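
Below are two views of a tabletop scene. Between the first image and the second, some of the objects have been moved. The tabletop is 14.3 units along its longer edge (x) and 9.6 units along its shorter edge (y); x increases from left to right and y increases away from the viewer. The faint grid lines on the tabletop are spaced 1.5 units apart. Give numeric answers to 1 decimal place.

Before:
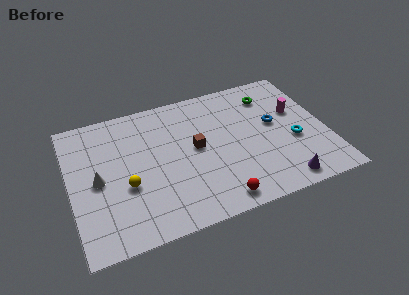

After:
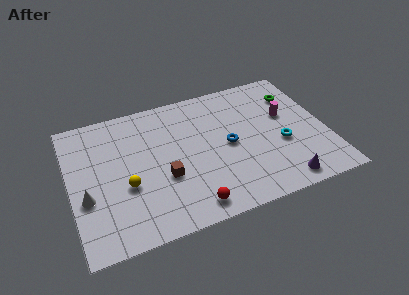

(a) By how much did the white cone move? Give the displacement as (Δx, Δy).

(-0.7, -1.0)

The white cone was at about (1.5, 4.6) and moved to about (0.8, 3.6).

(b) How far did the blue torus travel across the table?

2.8

The blue torus moved from about (11.5, 5.4) to (8.8, 4.7), a distance of √(2.7² + 0.7²) ≈ 2.8.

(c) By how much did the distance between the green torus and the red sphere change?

+1.4

Before: roughly 7.5 units apart; after: 8.9. That's 1.4 units further apart.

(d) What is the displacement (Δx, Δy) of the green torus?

(1.4, -0.4)

From the two frames, the green torus sits at roughly (11.5, 7.6) before and (12.9, 7.2) after.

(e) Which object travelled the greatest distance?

the blue torus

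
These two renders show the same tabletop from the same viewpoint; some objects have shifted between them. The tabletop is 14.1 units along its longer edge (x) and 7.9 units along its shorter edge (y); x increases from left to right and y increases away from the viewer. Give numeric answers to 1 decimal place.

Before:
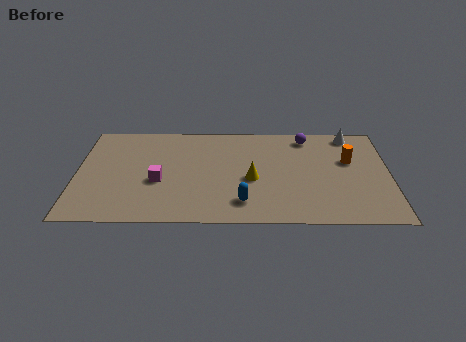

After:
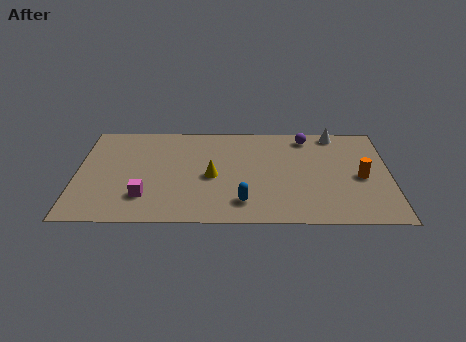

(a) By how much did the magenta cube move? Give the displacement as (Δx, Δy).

(-0.6, -1.2)

The magenta cube started near (3.7, 3.2) and ended near (3.1, 2.0).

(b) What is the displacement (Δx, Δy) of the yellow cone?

(-1.8, 0.2)

From the two frames, the yellow cone sits at roughly (7.9, 3.4) before and (6.1, 3.6) after.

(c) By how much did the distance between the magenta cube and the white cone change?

+0.5

The distance was about 9.5 in the first image and 10.0 in the second, so they moved 0.5 units further apart.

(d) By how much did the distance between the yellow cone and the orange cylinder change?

+2.1

They were about 4.6 units apart before and 6.7 after — 2.1 units further apart.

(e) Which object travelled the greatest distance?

the yellow cone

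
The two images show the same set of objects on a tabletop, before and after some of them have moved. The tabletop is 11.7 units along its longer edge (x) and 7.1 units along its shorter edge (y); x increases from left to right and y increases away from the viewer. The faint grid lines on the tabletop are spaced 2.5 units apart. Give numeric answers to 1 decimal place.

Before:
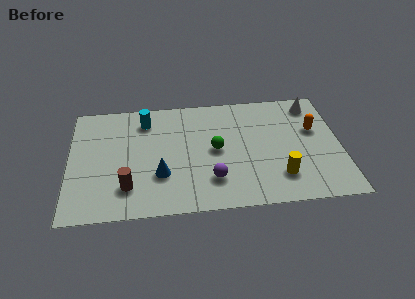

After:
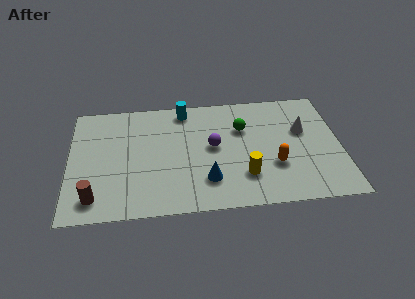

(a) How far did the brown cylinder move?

1.5

From (2.5, 1.7) to (1.1, 1.2), the brown cylinder covered √(1.4² + 0.5²) ≈ 1.5 units.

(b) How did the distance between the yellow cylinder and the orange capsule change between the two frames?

-1.7

The distance was about 3.1 in the first image and 1.4 in the second, so they moved 1.7 units closer together.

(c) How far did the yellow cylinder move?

1.5

From (9.0, 1.7) to (7.5, 1.9), the yellow cylinder covered √(1.5² + 0.2²) ≈ 1.5 units.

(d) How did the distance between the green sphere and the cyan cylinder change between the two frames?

-0.8

They were about 3.7 units apart before and 2.9 after — 0.8 units closer together.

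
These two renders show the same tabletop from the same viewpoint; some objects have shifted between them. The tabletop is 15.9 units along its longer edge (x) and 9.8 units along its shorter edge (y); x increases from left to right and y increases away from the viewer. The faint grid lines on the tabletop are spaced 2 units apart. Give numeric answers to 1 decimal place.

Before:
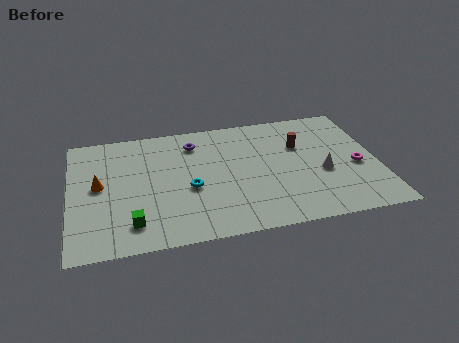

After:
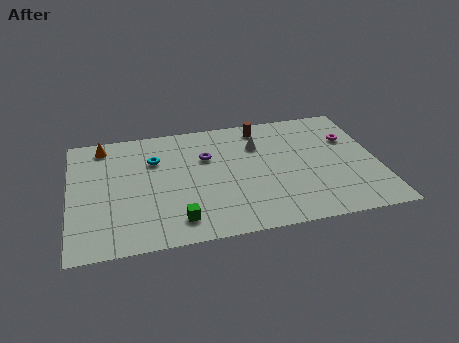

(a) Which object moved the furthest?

the white cone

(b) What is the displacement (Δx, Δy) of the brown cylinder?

(-1.9, 2.0)

The brown cylinder was at about (12.0, 6.5) and moved to about (10.1, 8.5).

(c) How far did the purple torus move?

1.4

The purple torus moved from about (6.5, 7.8) to (7.1, 6.5), a distance of √(0.6² + 1.3²) ≈ 1.4.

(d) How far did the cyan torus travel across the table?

3.2

From (6.1, 4.1) to (4.4, 6.8), the cyan torus covered √(1.7² + 2.7²) ≈ 3.2 units.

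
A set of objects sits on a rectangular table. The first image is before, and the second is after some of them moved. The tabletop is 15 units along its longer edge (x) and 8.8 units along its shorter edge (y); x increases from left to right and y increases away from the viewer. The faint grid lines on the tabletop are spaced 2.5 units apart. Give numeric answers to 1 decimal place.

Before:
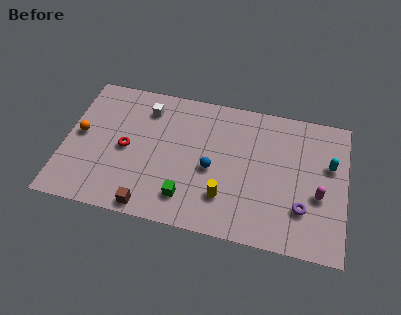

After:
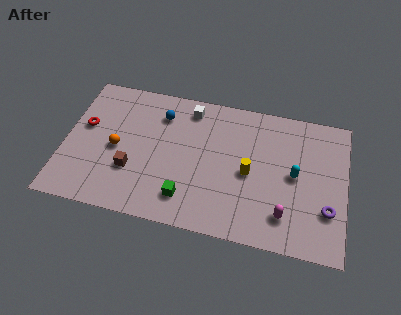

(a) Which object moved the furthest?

the blue sphere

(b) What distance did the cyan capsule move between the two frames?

2.1

The cyan capsule was near (14.1, 5.5) before and (12.3, 4.5) after, so it travelled √(1.8² + 1.0²) ≈ 2.1 units.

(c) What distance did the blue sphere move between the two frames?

4.1

From (7.9, 3.9) to (5.0, 6.8), the blue sphere covered √(2.9² + 2.9²) ≈ 4.1 units.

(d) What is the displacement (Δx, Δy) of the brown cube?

(-1.1, 2.1)

The brown cube started near (4.8, 0.8) and ended near (3.7, 2.9).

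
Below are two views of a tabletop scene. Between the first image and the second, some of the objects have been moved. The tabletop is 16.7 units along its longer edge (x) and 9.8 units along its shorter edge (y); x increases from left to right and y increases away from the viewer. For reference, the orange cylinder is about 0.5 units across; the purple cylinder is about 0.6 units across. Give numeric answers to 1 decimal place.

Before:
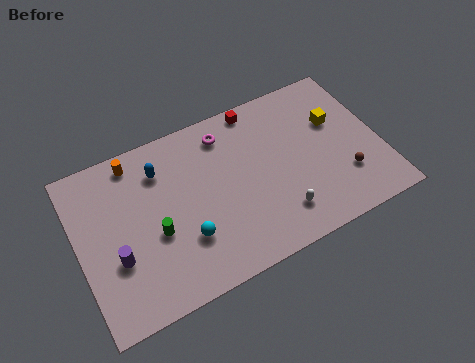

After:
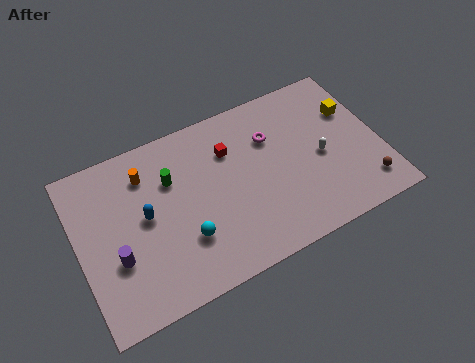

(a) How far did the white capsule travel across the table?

3.6

The white capsule moved from about (10.7, 2.1) to (13.4, 4.5), a distance of √(2.7² + 2.4²) ≈ 3.6.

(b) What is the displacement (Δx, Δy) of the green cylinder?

(1.2, 2.7)

The green cylinder was at about (4.1, 4.0) and moved to about (5.3, 6.7).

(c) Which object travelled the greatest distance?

the white capsule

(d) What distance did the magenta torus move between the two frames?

2.7

The magenta torus moved from about (8.5, 8.1) to (10.9, 6.8), a distance of √(2.4² + 1.3²) ≈ 2.7.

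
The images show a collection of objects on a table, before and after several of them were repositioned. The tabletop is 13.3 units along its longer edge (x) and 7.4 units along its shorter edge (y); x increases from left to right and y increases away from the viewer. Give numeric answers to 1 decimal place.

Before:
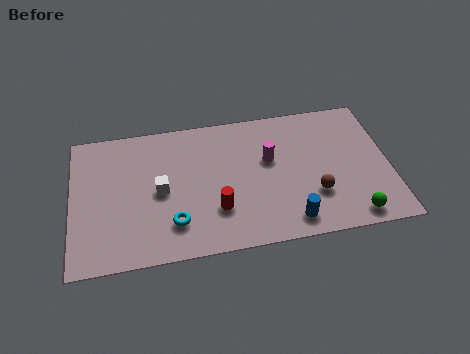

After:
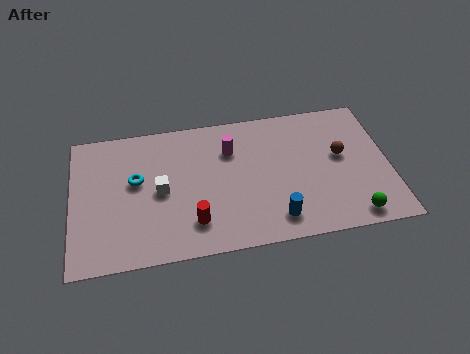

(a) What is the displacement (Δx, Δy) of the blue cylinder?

(-0.6, 0.2)

The blue cylinder started near (9.0, 1.1) and ended near (8.4, 1.3).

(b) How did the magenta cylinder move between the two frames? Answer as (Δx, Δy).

(-1.6, 0.8)

From the two frames, the magenta cylinder sits at roughly (8.3, 4.5) before and (6.7, 5.3) after.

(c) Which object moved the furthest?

the cyan torus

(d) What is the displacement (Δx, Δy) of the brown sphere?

(1.2, 1.9)

The brown sphere was at about (10.1, 2.3) and moved to about (11.3, 4.2).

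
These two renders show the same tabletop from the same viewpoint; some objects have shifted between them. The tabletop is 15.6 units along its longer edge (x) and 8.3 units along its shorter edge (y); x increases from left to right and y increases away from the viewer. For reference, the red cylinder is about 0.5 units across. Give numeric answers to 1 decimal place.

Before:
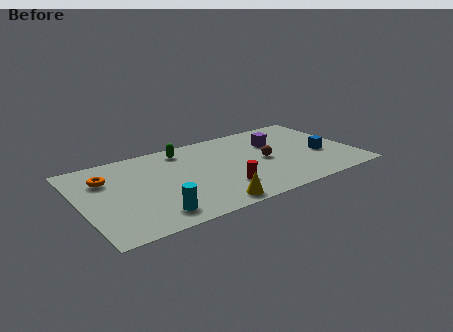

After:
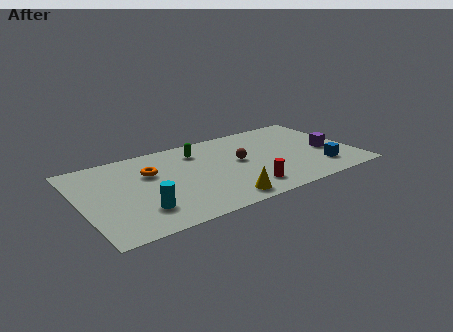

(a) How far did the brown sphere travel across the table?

1.5

The brown sphere moved from about (10.5, 4.0) to (9.1, 4.5), a distance of √(1.4² + 0.5²) ≈ 1.5.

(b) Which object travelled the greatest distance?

the purple cube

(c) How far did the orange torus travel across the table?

2.5

The orange torus was near (1.6, 5.9) before and (4.1, 5.5) after, so it travelled √(2.5² + 0.4²) ≈ 2.5 units.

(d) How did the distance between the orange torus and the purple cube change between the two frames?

+0.4

They were about 9.8 units apart before and 10.2 after — 0.4 units further apart.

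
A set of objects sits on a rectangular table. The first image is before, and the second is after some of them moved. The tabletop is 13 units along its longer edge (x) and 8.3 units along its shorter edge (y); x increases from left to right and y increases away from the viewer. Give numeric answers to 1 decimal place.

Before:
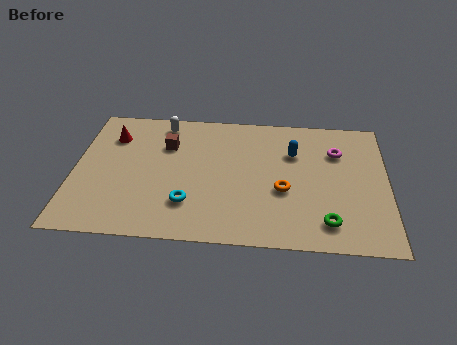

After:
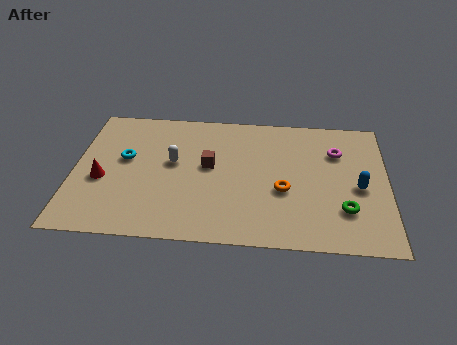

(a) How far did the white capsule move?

2.5

The white capsule moved from about (3.6, 7.2) to (4.1, 4.7), a distance of √(0.5² + 2.5²) ≈ 2.5.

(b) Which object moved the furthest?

the cyan torus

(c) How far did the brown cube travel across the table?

2.2

From (3.8, 5.8) to (5.6, 4.6), the brown cube covered √(1.8² + 1.2²) ≈ 2.2 units.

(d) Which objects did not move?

the magenta torus and the orange torus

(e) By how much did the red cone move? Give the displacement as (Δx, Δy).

(-0.3, -2.8)

The red cone started near (1.5, 6.2) and ended near (1.2, 3.4).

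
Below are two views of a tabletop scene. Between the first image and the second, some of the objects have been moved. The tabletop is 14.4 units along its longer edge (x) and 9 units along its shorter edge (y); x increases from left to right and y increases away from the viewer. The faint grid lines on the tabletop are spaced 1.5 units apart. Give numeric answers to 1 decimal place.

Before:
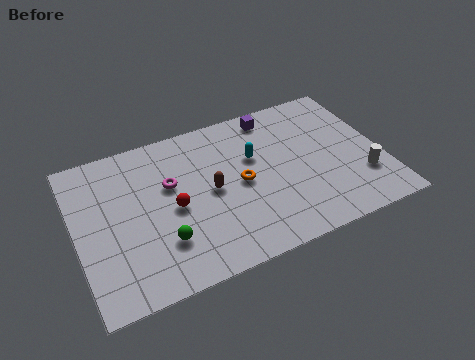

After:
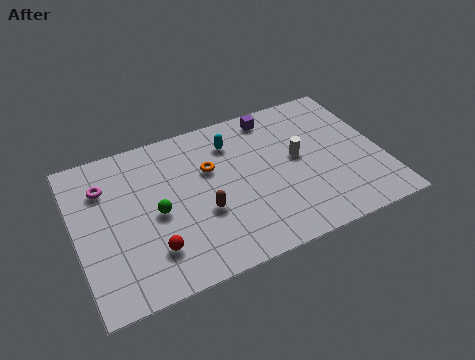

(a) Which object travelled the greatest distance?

the white cylinder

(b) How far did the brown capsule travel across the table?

1.2

From (6.3, 4.5) to (5.8, 3.4), the brown capsule covered √(0.5² + 1.1²) ≈ 1.2 units.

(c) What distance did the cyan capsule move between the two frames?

1.6

From (8.5, 5.7) to (7.6, 7.0), the cyan capsule covered √(0.9² + 1.3²) ≈ 1.6 units.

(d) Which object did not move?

the purple cube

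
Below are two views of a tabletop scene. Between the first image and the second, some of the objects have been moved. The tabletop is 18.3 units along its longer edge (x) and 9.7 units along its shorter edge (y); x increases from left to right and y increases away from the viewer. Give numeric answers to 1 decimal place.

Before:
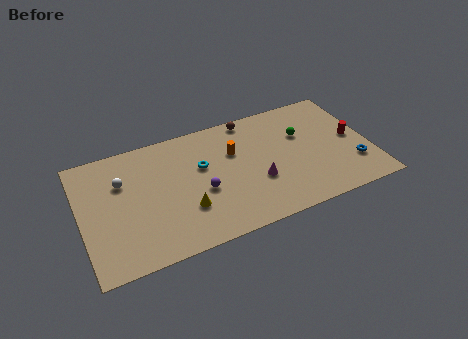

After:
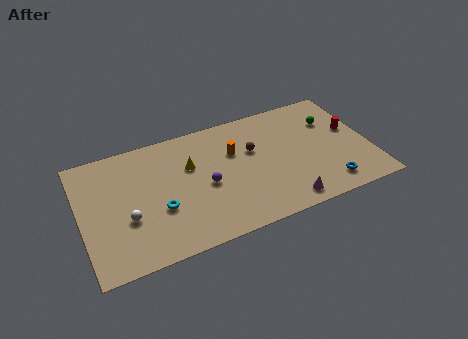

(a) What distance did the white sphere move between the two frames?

3.0

The white sphere was near (2.7, 6.6) before and (2.8, 3.6) after, so it travelled √(0.1² + 3.0²) ≈ 3.0 units.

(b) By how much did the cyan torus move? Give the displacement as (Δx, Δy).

(-2.9, -2.4)

The cyan torus started near (7.7, 6.0) and ended near (4.8, 3.6).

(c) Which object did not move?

the orange cylinder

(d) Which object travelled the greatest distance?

the cyan torus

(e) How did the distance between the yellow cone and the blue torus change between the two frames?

-1.2

They were about 10.7 units apart before and 9.5 after — 1.2 units closer together.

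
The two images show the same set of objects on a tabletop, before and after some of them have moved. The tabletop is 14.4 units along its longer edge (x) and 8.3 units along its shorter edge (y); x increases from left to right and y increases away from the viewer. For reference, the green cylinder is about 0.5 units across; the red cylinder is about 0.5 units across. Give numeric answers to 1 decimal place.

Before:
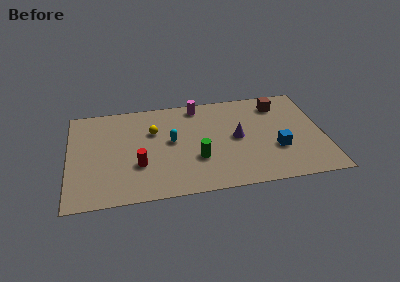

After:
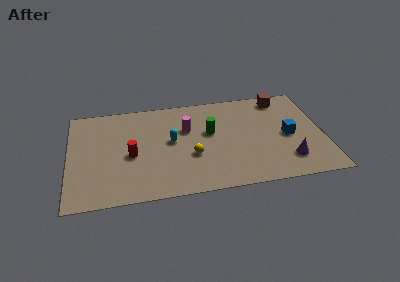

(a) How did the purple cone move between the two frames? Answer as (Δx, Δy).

(2.8, -2.3)

The purple cone was at about (9.5, 4.2) and moved to about (12.3, 1.9).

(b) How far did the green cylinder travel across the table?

2.2

From (7.2, 2.8) to (8.0, 4.9), the green cylinder covered √(0.8² + 2.1²) ≈ 2.2 units.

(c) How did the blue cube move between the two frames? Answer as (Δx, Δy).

(0.7, 1.0)

From the two frames, the blue cube sits at roughly (11.7, 2.9) before and (12.4, 3.9) after.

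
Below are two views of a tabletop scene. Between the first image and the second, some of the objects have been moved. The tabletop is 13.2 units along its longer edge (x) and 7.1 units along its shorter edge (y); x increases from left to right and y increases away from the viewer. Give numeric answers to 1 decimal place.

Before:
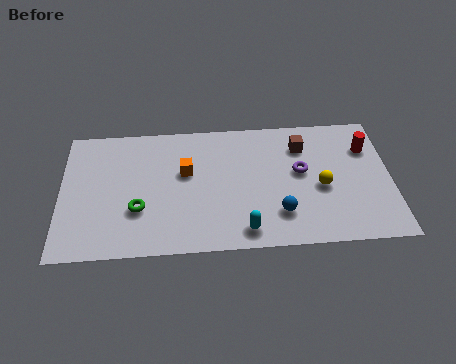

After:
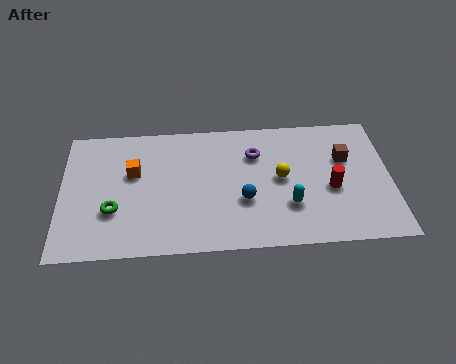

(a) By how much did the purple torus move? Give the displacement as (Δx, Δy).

(-1.8, 1.1)

The purple torus was at about (9.6, 4.0) and moved to about (7.8, 5.1).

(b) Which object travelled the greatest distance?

the red cylinder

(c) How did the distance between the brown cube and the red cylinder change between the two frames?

-0.9

Before: roughly 2.6 units apart; after: 1.7. That's 0.9 units closer together.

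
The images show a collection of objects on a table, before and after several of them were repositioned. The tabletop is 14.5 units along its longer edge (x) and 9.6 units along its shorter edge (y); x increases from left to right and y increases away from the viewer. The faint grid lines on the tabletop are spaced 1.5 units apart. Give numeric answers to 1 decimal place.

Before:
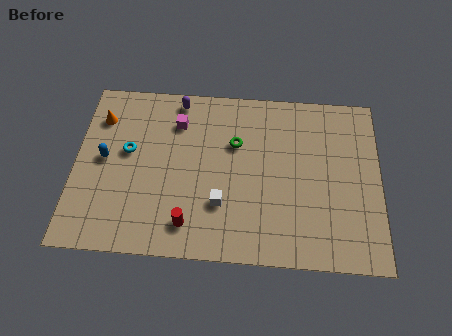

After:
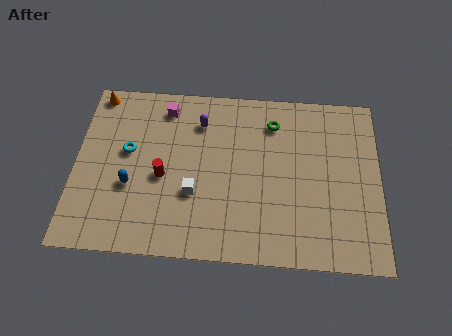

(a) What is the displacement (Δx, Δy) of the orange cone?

(-0.2, 1.4)

From the two frames, the orange cone sits at roughly (1.1, 7.3) before and (0.9, 8.7) after.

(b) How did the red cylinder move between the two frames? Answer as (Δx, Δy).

(-1.3, 2.5)

From the two frames, the red cylinder sits at roughly (5.5, 1.7) before and (4.2, 4.2) after.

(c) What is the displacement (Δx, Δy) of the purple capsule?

(1.1, -1.2)

The purple capsule was at about (4.8, 8.6) and moved to about (5.9, 7.4).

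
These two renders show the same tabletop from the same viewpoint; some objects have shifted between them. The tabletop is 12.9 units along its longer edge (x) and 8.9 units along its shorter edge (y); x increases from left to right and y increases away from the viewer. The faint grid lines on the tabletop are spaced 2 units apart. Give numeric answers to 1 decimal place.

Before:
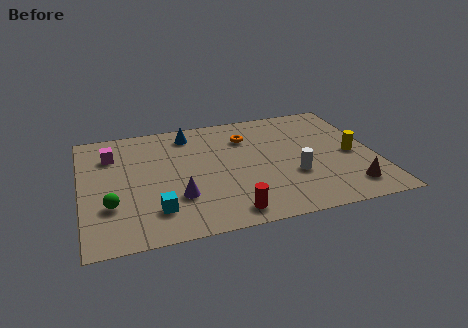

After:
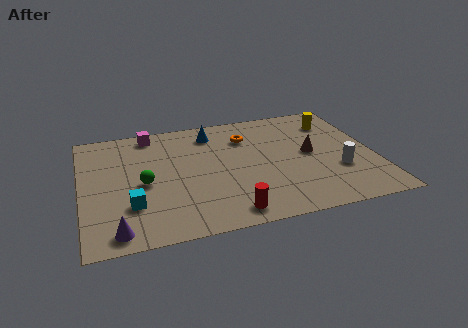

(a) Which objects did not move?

the orange torus and the red cylinder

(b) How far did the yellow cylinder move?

2.8

The yellow cylinder moved from about (11.9, 4.1) to (11.4, 6.9), a distance of √(0.5² + 2.8²) ≈ 2.8.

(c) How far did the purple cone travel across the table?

3.2

The purple cone was near (4.1, 2.7) before and (1.4, 1.0) after, so it travelled √(2.7² + 1.7²) ≈ 3.2 units.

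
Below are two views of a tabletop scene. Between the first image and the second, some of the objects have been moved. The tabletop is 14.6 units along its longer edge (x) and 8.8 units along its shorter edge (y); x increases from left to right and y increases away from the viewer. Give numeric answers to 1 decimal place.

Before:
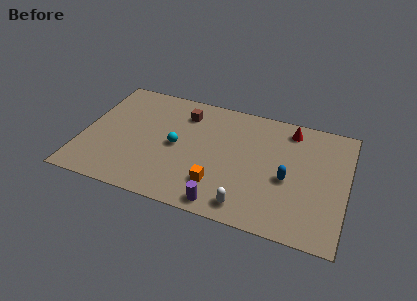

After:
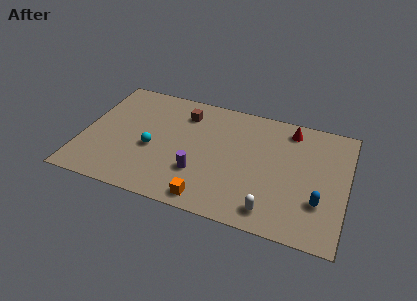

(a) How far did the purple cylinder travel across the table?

2.3

The purple cylinder was near (8.1, 0.9) before and (6.6, 2.7) after, so it travelled √(1.5² + 1.8²) ≈ 2.3 units.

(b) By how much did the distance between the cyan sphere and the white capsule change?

+2.0

The distance was about 5.2 in the first image and 7.2 in the second, so they moved 2.0 units further apart.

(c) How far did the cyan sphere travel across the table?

1.4

The cyan sphere was near (5.2, 4.3) before and (3.9, 3.7) after, so it travelled √(1.3² + 0.6²) ≈ 1.4 units.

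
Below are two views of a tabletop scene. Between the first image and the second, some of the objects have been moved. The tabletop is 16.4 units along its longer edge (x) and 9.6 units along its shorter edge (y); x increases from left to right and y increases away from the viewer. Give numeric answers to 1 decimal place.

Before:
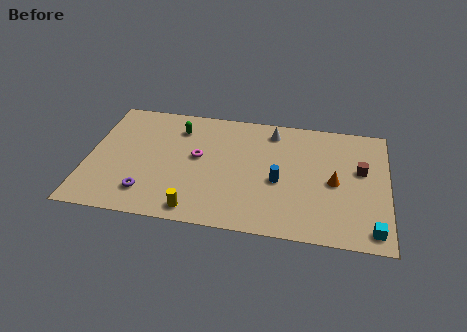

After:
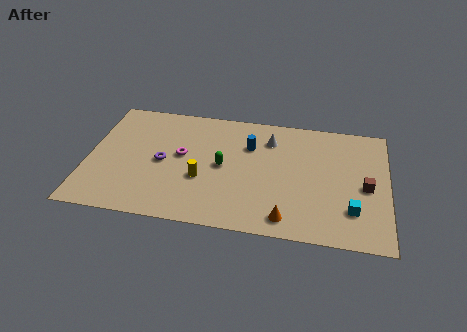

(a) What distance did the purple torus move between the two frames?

2.7

The purple torus was near (3.4, 2.0) before and (4.1, 4.6) after, so it travelled √(0.7² + 2.6²) ≈ 2.7 units.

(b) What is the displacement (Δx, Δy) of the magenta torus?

(-0.9, 0.0)

The magenta torus was at about (6.0, 5.3) and moved to about (5.1, 5.3).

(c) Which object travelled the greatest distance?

the orange cone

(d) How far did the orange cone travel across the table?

4.1

The orange cone moved from about (13.5, 4.5) to (11.0, 1.3), a distance of √(2.5² + 3.2²) ≈ 4.1.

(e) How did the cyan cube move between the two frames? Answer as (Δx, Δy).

(-1.1, 1.3)

The cyan cube started near (15.6, 1.2) and ended near (14.5, 2.5).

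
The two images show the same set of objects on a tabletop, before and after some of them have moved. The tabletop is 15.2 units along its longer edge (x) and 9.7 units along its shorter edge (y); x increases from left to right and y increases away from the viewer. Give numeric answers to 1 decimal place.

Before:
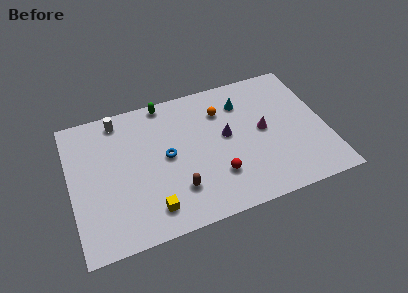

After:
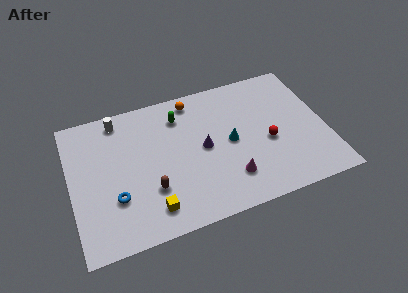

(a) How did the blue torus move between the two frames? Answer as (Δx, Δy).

(-3.2, -1.9)

The blue torus started near (5.7, 5.0) and ended near (2.5, 3.1).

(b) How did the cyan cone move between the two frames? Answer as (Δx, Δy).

(-1.0, -2.6)

The cyan cone started near (10.5, 7.4) and ended near (9.5, 4.8).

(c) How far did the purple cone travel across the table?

1.5

From (9.3, 5.3) to (7.9, 4.9), the purple cone covered √(1.4² + 0.4²) ≈ 1.5 units.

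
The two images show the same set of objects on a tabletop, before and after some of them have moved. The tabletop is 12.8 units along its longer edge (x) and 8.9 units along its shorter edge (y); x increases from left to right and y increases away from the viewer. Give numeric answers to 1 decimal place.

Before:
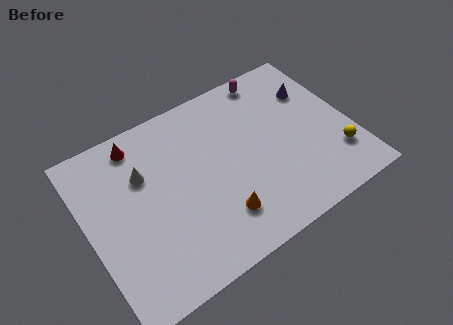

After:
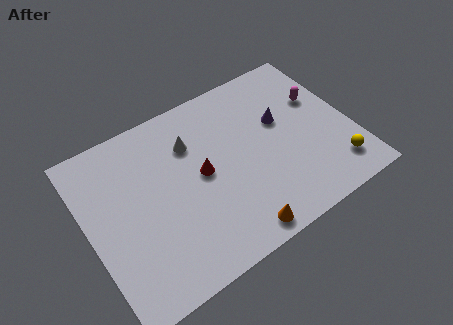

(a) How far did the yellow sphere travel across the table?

0.6

From (11.8, 2.3) to (11.6, 1.7), the yellow sphere covered √(0.2² + 0.6²) ≈ 0.6 units.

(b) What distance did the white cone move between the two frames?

2.4

The white cone moved from about (2.9, 6.0) to (5.3, 6.4), a distance of √(2.4² + 0.4²) ≈ 2.4.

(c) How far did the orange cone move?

1.3

The orange cone moved from about (5.9, 2.1) to (6.5, 0.9), a distance of √(0.6² + 1.2²) ≈ 1.3.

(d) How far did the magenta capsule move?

3.0

The magenta capsule was near (9.6, 8.0) before and (11.6, 5.7) after, so it travelled √(2.0² + 2.3²) ≈ 3.0 units.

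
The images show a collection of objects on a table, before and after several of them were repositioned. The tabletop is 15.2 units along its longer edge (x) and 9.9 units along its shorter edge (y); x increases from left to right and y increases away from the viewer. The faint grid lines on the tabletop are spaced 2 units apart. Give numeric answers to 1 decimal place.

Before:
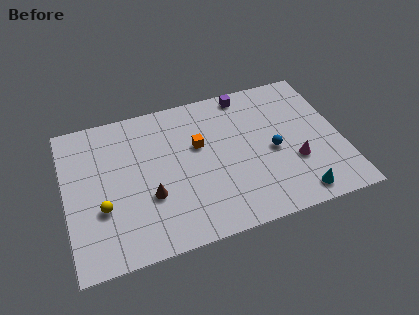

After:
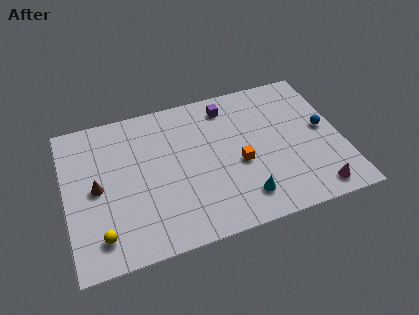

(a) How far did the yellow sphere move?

1.7

From (1.9, 3.5) to (1.7, 1.8), the yellow sphere covered √(0.2² + 1.7²) ≈ 1.7 units.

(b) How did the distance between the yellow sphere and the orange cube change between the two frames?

+2.1

Before: roughly 6.1 units apart; after: 8.2. That's 2.1 units further apart.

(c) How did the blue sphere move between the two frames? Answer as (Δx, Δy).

(2.9, 0.7)

From the two frames, the blue sphere sits at roughly (11.4, 4.5) before and (14.3, 5.2) after.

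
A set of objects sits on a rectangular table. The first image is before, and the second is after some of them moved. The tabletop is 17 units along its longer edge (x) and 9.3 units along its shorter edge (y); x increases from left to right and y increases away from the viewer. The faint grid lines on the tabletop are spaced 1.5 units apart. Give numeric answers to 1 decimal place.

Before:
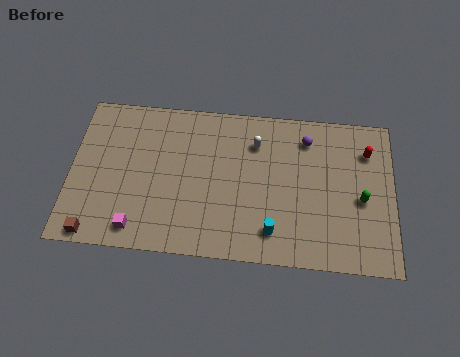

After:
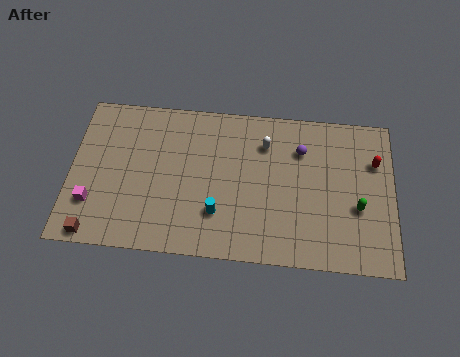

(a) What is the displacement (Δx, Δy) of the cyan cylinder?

(-2.9, 0.8)

The cyan cylinder started near (10.7, 1.8) and ended near (7.8, 2.6).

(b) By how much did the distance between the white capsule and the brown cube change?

+0.4

They were about 10.4 units apart before and 10.8 after — 0.4 units further apart.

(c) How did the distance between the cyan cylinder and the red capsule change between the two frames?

+1.9

They were about 7.1 units apart before and 9.0 after — 1.9 units further apart.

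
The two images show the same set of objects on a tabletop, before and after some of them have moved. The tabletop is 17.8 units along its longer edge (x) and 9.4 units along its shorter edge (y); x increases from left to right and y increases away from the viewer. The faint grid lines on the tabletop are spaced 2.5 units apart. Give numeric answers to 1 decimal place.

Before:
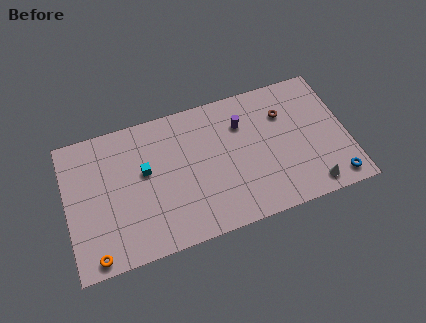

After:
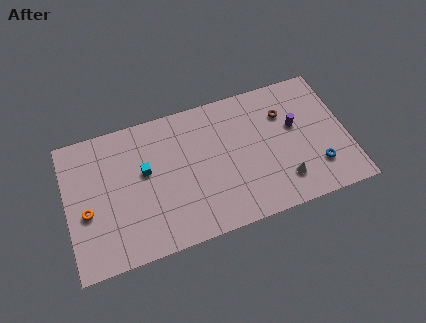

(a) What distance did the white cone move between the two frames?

1.9

The white cone moved from about (15.2, 1.2) to (13.5, 2.1), a distance of √(1.7² + 0.9²) ≈ 1.9.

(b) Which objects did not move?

the cyan cube and the brown torus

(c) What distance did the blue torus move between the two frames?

1.6

From (16.7, 1.2) to (15.7, 2.4), the blue torus covered √(1.0² + 1.2²) ≈ 1.6 units.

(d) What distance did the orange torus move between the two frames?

3.0

From (1.5, 0.9) to (1.2, 3.9), the orange torus covered √(0.3² + 3.0²) ≈ 3.0 units.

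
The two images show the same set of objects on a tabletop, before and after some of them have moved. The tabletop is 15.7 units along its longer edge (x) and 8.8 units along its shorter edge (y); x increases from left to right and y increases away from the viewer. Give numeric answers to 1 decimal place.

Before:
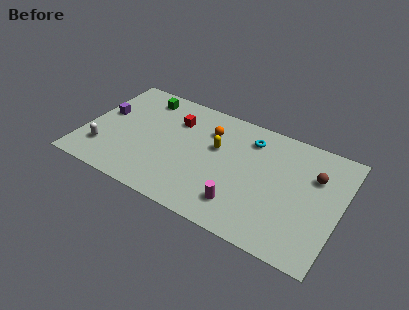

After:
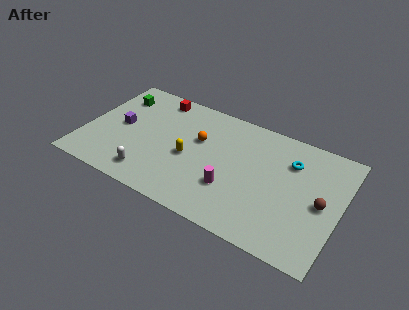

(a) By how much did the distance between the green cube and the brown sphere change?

+2.4

They were about 11.0 units apart before and 13.4 after — 2.4 units further apart.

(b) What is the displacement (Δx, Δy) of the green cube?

(-1.6, -0.6)

The green cube started near (3.1, 7.4) and ended near (1.5, 6.8).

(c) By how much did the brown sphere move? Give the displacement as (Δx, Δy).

(0.6, -1.8)

The brown sphere was at about (14.0, 6.0) and moved to about (14.6, 4.2).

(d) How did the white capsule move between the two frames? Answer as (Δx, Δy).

(3.0, -0.7)

From the two frames, the white capsule sits at roughly (1.4, 2.2) before and (4.4, 1.5) after.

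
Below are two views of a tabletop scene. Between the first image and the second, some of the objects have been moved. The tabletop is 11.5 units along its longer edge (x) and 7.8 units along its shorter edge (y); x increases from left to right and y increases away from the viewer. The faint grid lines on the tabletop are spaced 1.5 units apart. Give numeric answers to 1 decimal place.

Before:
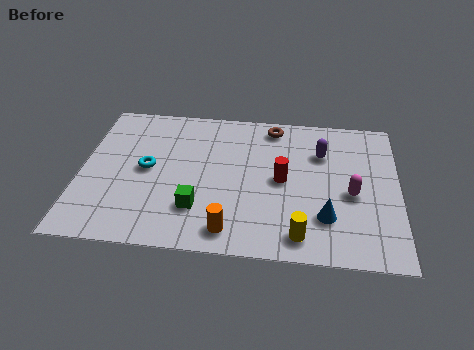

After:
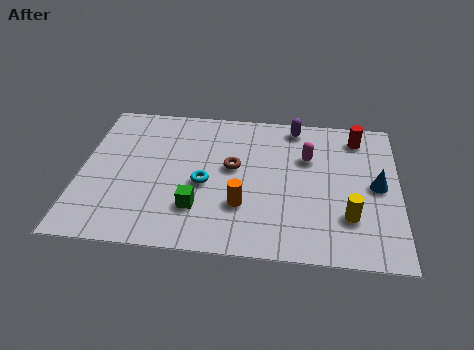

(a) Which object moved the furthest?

the red cylinder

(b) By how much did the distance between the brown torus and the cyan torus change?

-3.9

They were about 5.3 units apart before and 1.4 after — 3.9 units closer together.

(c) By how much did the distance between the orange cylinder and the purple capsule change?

-0.6

Before: roughly 5.4 units apart; after: 4.8. That's 0.6 units closer together.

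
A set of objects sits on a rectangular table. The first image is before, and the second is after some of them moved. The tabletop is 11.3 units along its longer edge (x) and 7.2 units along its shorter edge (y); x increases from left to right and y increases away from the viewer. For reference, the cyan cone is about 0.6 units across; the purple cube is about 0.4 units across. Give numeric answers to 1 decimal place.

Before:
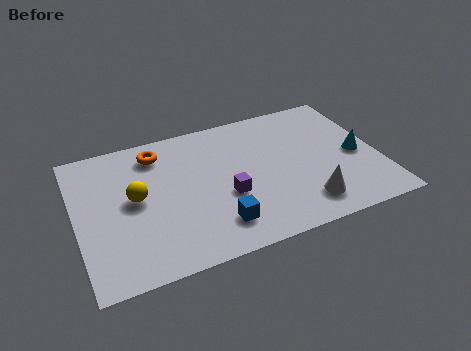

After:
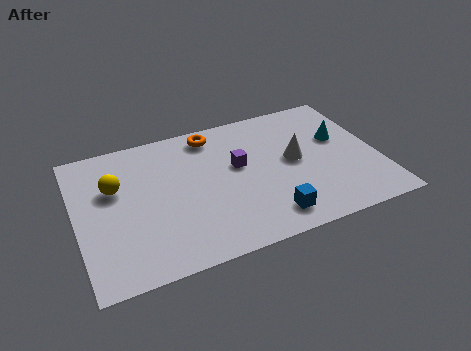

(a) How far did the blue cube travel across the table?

1.9

The blue cube moved from about (5.0, 1.5) to (6.9, 1.2), a distance of √(1.9² + 0.3²) ≈ 1.9.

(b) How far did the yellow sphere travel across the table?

1.1

The yellow sphere moved from about (2.2, 3.8) to (1.5, 4.6), a distance of √(0.7² + 0.8²) ≈ 1.1.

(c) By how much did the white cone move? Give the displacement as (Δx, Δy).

(-0.1, 2.4)

The white cone was at about (8.3, 1.4) and moved to about (8.2, 3.8).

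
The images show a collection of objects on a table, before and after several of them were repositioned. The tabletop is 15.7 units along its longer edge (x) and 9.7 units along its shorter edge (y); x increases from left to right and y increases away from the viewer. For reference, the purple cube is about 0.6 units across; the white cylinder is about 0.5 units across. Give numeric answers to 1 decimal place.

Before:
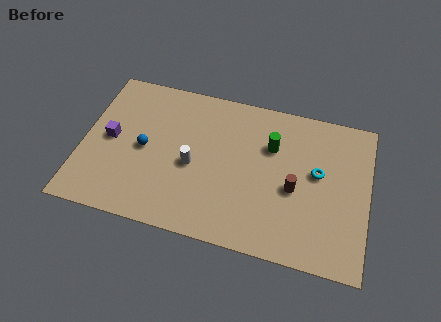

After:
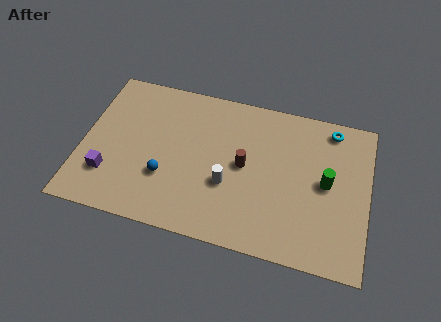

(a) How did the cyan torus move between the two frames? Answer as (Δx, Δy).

(0.6, 3.0)

The cyan torus was at about (12.9, 5.5) and moved to about (13.5, 8.5).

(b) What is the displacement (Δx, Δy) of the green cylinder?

(3.1, -1.6)

From the two frames, the green cylinder sits at roughly (10.3, 6.6) before and (13.4, 5.0) after.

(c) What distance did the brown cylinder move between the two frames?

2.9

The brown cylinder moved from about (11.7, 4.2) to (8.9, 5.0), a distance of √(2.8² + 0.8²) ≈ 2.9.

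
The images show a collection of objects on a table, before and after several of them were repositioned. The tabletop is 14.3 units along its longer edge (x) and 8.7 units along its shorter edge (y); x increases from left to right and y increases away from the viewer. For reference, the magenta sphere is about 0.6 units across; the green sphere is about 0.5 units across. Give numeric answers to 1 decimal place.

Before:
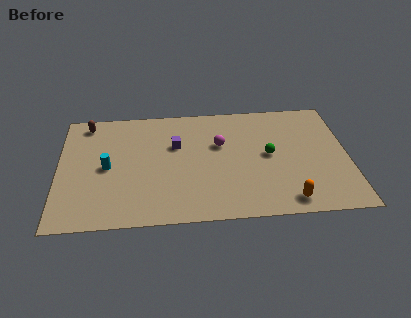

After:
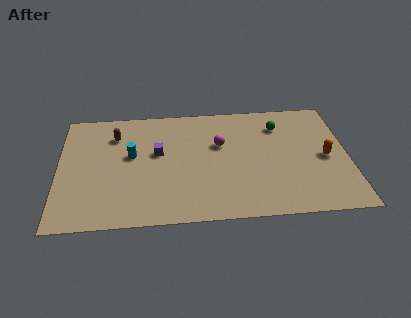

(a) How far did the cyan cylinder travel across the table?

1.4

The cyan cylinder was near (2.4, 4.2) before and (3.6, 5.0) after, so it travelled √(1.2² + 0.8²) ≈ 1.4 units.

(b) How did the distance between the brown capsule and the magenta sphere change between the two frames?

-1.6

Before: roughly 6.9 units apart; after: 5.3. That's 1.6 units closer together.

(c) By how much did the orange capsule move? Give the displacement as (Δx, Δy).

(2.0, 3.0)

The orange capsule started near (11.2, 1.1) and ended near (13.2, 4.1).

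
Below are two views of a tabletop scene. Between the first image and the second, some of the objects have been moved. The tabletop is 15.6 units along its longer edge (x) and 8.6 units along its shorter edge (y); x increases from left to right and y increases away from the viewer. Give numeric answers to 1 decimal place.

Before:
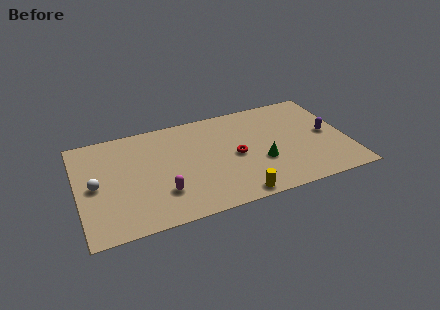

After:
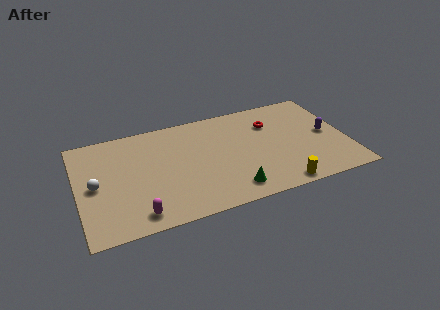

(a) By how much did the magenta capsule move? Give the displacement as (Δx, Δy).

(-1.5, -1.2)

The magenta capsule started near (4.7, 2.4) and ended near (3.2, 1.2).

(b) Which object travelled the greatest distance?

the red torus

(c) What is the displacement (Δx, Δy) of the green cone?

(-1.9, -1.7)

The green cone was at about (10.5, 3.1) and moved to about (8.6, 1.4).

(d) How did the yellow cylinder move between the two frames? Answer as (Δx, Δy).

(2.5, 0.0)

The yellow cylinder was at about (8.8, 0.8) and moved to about (11.3, 0.8).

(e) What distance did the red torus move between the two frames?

3.1

From (9.1, 4.1) to (11.4, 6.2), the red torus covered √(2.3² + 2.1²) ≈ 3.1 units.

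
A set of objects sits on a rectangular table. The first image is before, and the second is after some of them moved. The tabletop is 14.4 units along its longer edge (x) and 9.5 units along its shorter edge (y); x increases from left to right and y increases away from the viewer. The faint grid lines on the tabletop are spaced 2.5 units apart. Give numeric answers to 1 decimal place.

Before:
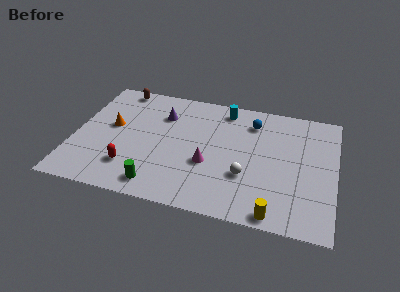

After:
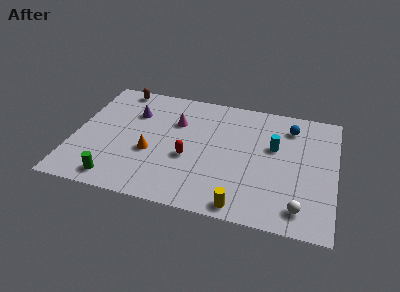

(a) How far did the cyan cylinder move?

3.8

The cyan cylinder moved from about (8.1, 8.2) to (11.0, 5.8), a distance of √(2.9² + 2.4²) ≈ 3.8.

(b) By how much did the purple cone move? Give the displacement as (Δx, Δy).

(-1.6, -0.2)

The purple cone started near (4.7, 6.9) and ended near (3.1, 6.7).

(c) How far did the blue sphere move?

2.1

The blue sphere moved from about (9.7, 7.5) to (11.8, 7.6), a distance of √(2.1² + 0.1²) ≈ 2.1.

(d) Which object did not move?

the brown capsule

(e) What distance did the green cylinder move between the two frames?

2.3

The green cylinder was near (4.9, 1.3) before and (2.6, 1.2) after, so it travelled √(2.3² + 0.1²) ≈ 2.3 units.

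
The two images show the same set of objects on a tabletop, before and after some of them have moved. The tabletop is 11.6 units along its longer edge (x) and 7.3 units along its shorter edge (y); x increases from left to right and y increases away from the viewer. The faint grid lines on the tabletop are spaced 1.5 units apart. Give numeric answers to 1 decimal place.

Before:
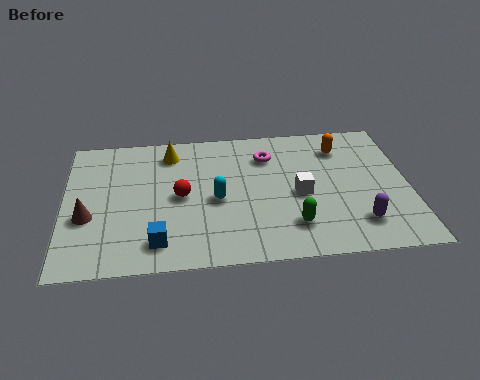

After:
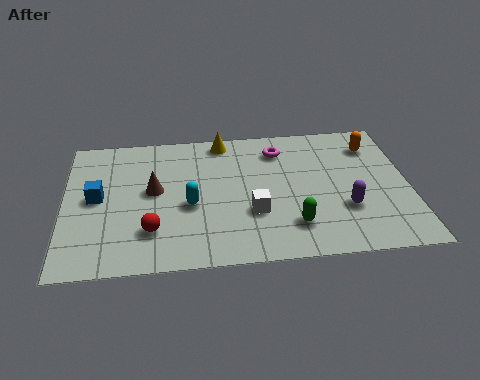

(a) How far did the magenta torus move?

0.5

From (6.9, 5.5) to (7.3, 5.8), the magenta torus covered √(0.4² + 0.3²) ≈ 0.5 units.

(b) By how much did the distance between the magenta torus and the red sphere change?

+2.3

The distance was about 3.6 in the first image and 5.9 in the second, so they moved 2.3 units further apart.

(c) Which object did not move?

the green capsule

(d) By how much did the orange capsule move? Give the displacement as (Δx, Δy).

(1.1, 0.0)

The orange capsule was at about (9.4, 5.7) and moved to about (10.5, 5.7).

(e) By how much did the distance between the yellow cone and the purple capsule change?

-1.9

The distance was about 7.6 in the first image and 5.7 in the second, so they moved 1.9 units closer together.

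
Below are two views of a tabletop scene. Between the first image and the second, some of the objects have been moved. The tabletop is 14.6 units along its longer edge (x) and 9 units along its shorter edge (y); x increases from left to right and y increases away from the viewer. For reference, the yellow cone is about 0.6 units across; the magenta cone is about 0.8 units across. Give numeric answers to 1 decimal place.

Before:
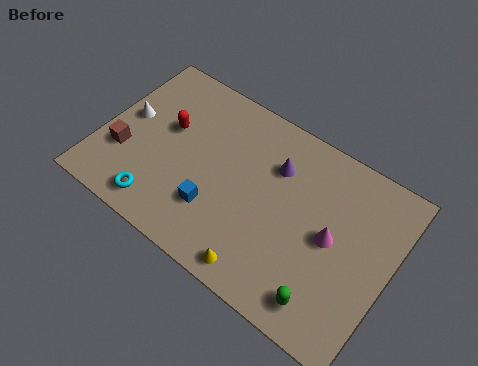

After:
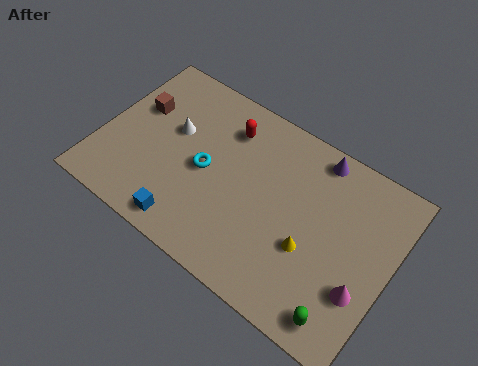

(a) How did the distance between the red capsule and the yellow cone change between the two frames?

-1.1

They were about 7.2 units apart before and 6.1 after — 1.1 units closer together.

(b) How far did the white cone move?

2.4

The white cone was near (1.1, 4.9) before and (3.4, 5.4) after, so it travelled √(2.3² + 0.5²) ≈ 2.4 units.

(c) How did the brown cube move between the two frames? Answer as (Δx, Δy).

(0.2, 2.7)

From the two frames, the brown cube sits at roughly (1.3, 3.0) before and (1.5, 5.7) after.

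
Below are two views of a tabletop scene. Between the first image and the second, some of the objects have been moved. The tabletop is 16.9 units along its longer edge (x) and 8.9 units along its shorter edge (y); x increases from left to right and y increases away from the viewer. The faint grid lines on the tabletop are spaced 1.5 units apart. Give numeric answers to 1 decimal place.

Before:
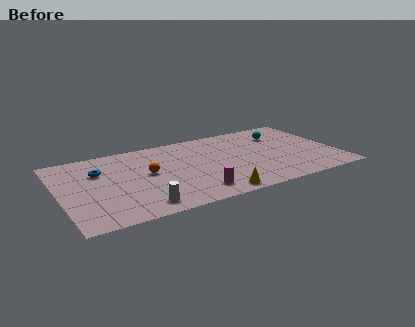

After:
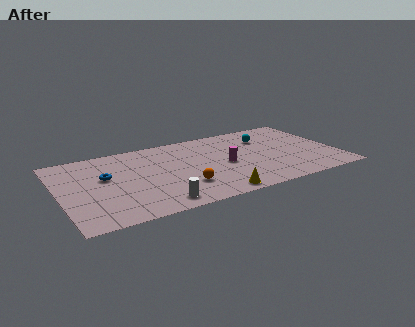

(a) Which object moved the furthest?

the magenta cylinder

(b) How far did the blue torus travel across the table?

0.9

The blue torus was near (2.5, 6.1) before and (2.8, 5.3) after, so it travelled √(0.3² + 0.8²) ≈ 0.9 units.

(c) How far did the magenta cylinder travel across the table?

3.3

From (7.8, 1.6) to (10.0, 4.1), the magenta cylinder covered √(2.2² + 2.5²) ≈ 3.3 units.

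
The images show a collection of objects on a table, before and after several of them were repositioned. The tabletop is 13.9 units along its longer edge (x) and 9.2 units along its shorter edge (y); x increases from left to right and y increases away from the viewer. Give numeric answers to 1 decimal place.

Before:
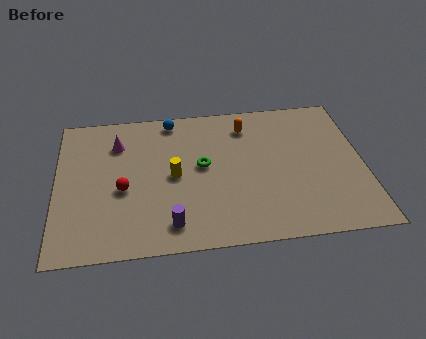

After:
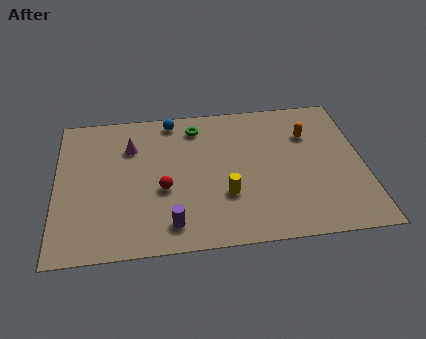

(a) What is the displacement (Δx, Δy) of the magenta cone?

(0.6, -0.3)

The magenta cone started near (2.8, 6.9) and ended near (3.4, 6.6).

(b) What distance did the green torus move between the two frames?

2.6

The green torus moved from about (6.6, 5.0) to (6.4, 7.6), a distance of √(0.2² + 2.6²) ≈ 2.6.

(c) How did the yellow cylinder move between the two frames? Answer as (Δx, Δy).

(2.3, -1.5)

The yellow cylinder started near (5.3, 4.5) and ended near (7.6, 3.0).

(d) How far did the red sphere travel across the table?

1.8

The red sphere was near (3.0, 3.9) before and (4.8, 3.7) after, so it travelled √(1.8² + 0.2²) ≈ 1.8 units.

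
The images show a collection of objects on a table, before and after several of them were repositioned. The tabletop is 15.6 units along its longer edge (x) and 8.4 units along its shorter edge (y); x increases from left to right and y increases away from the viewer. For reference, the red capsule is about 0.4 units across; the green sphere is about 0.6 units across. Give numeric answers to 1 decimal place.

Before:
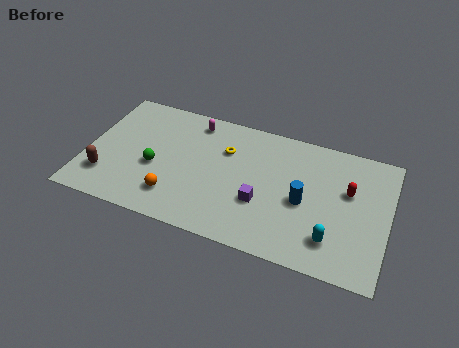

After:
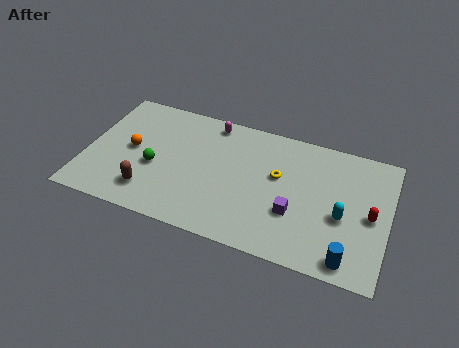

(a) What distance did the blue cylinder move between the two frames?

3.8

The blue cylinder moved from about (11.3, 3.8) to (13.8, 1.0), a distance of √(2.5² + 2.8²) ≈ 3.8.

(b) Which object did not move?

the green sphere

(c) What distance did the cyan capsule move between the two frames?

1.6

From (12.9, 1.9) to (13.3, 3.5), the cyan capsule covered √(0.4² + 1.6²) ≈ 1.6 units.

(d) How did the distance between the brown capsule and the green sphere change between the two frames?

-1.1

The distance was about 2.8 in the first image and 1.7 in the second, so they moved 1.1 units closer together.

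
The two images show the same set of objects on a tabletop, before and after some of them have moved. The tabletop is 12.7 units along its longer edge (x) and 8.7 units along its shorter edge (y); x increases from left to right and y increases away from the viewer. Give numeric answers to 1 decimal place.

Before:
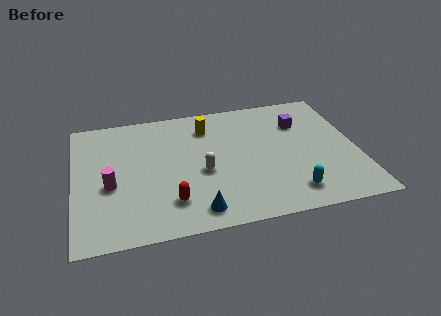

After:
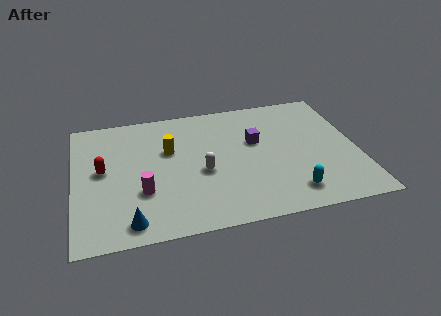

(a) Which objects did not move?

the cyan capsule and the white capsule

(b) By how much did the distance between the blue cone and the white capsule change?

+1.7

They were about 2.5 units apart before and 4.2 after — 1.7 units further apart.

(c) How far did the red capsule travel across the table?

4.0

From (4.2, 2.0) to (1.3, 4.7), the red capsule covered √(2.9² + 2.7²) ≈ 4.0 units.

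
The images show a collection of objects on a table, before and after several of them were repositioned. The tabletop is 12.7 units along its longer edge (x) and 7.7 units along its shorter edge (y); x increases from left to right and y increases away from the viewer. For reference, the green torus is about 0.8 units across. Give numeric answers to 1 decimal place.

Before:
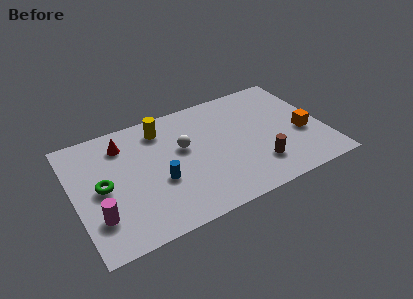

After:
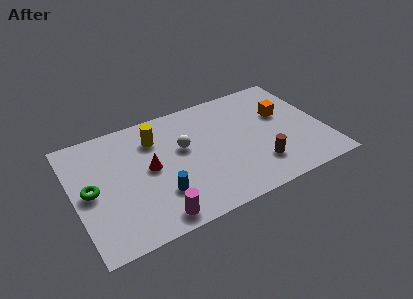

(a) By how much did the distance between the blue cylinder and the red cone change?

-1.6

The distance was about 3.4 in the first image and 1.8 in the second, so they moved 1.6 units closer together.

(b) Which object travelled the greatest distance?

the magenta cylinder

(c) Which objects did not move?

the white sphere and the brown cylinder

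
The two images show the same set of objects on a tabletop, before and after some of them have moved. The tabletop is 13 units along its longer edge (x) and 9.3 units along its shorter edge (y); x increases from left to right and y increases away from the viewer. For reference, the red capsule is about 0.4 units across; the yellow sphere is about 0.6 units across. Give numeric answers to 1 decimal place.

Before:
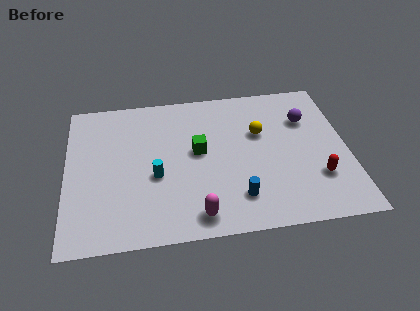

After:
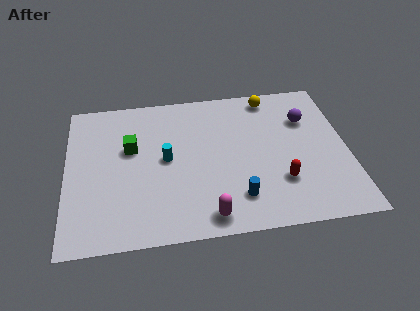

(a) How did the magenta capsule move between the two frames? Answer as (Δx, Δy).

(0.5, -0.1)

From the two frames, the magenta capsule sits at roughly (5.9, 1.2) before and (6.4, 1.1) after.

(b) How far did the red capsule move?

1.7

The red capsule moved from about (11.5, 2.7) to (9.8, 2.7), a distance of √(1.7² + 0.0²) ≈ 1.7.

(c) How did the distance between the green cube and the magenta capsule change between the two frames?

+1.8

They were about 3.9 units apart before and 5.7 after — 1.8 units further apart.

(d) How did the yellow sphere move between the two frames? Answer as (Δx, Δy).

(0.6, 2.3)

From the two frames, the yellow sphere sits at roughly (9.0, 5.9) before and (9.6, 8.2) after.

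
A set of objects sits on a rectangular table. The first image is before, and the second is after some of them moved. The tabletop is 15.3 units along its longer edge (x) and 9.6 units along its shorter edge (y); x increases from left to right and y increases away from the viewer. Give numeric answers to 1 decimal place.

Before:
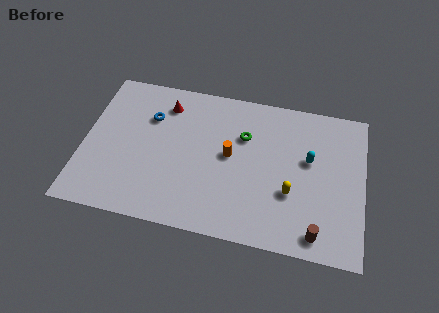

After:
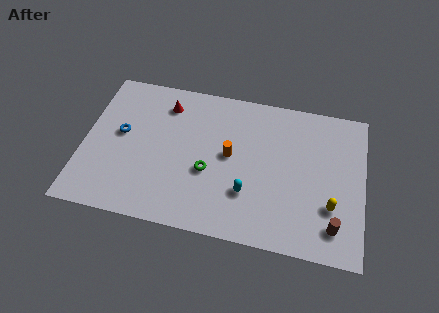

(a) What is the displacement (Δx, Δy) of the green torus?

(-1.8, -2.7)

The green torus started near (8.7, 6.5) and ended near (6.9, 3.8).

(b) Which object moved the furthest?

the cyan capsule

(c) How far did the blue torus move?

2.1

From (3.5, 6.7) to (2.0, 5.3), the blue torus covered √(1.5² + 1.4²) ≈ 2.1 units.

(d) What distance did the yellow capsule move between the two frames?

2.2

The yellow capsule moved from about (11.4, 3.4) to (13.6, 3.0), a distance of √(2.2² + 0.4²) ≈ 2.2.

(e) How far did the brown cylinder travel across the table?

1.1

The brown cylinder was near (12.9, 1.2) before and (13.8, 1.8) after, so it travelled √(0.9² + 0.6²) ≈ 1.1 units.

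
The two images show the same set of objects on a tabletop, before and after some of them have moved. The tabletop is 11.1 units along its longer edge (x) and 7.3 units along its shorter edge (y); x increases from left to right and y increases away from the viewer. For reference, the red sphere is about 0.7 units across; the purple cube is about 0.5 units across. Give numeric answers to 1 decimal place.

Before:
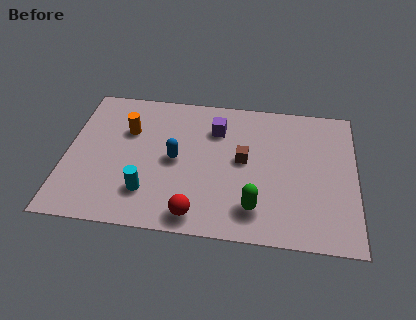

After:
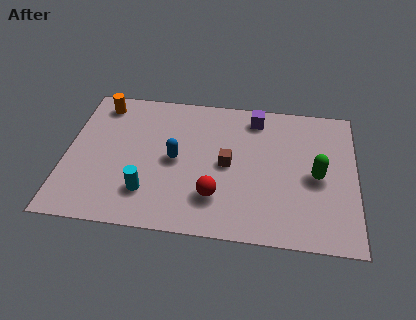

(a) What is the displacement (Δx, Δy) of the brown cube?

(-0.6, -0.3)

The brown cube started near (6.8, 3.9) and ended near (6.2, 3.6).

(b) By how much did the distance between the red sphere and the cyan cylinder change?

+0.5

Before: roughly 2.1 units apart; after: 2.6. That's 0.5 units further apart.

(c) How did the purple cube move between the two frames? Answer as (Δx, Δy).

(1.5, 0.8)

From the two frames, the purple cube sits at roughly (5.7, 5.4) before and (7.2, 6.2) after.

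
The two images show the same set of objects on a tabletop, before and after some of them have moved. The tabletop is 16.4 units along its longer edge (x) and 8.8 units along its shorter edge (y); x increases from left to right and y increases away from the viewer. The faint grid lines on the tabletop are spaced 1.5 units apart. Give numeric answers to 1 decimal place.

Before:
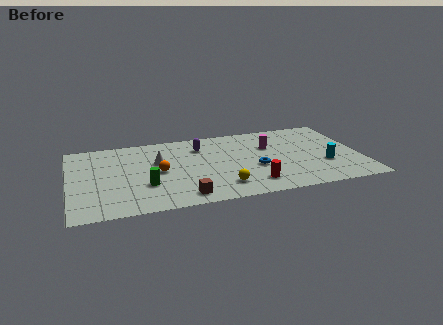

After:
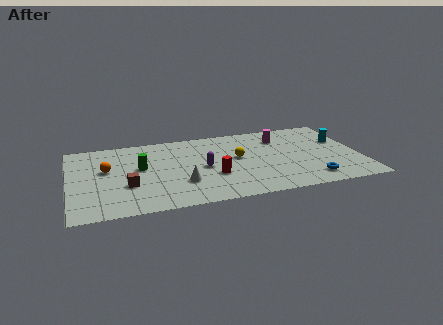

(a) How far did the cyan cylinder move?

2.9

The cyan cylinder was near (14.3, 3.0) before and (15.5, 5.6) after, so it travelled √(1.2² + 2.6²) ≈ 2.9 units.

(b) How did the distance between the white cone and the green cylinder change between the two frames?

+0.5

Before: roughly 2.7 units apart; after: 3.2. That's 0.5 units further apart.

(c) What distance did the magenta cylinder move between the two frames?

1.1

The magenta cylinder was near (11.4, 5.8) before and (12.1, 6.7) after, so it travelled √(0.7² + 0.9²) ≈ 1.1 units.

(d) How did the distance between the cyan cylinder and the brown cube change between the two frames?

+4.3

They were about 8.3 units apart before and 12.6 after — 4.3 units further apart.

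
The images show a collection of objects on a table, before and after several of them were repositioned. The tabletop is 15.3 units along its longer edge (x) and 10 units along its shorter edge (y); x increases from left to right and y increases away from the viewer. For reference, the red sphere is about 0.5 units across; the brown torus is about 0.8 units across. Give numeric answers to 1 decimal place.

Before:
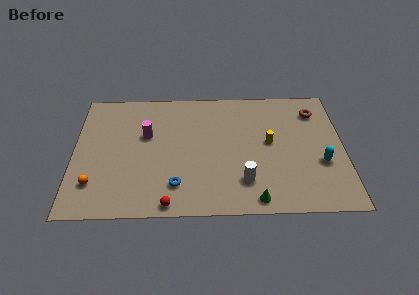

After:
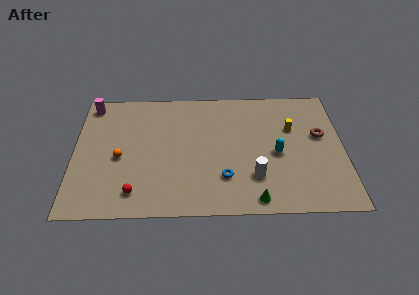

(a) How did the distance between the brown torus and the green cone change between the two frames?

-1.6

The distance was about 7.8 in the first image and 6.2 in the second, so they moved 1.6 units closer together.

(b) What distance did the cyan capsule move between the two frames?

2.6

The cyan capsule was near (14.0, 3.7) before and (11.5, 4.5) after, so it travelled √(2.5² + 0.8²) ≈ 2.6 units.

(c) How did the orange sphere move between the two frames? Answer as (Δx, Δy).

(1.4, 2.0)

The orange sphere started near (1.2, 2.4) and ended near (2.6, 4.4).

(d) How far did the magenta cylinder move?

4.1

The magenta cylinder moved from about (4.1, 6.2) to (0.9, 8.8), a distance of √(3.2² + 2.6²) ≈ 4.1.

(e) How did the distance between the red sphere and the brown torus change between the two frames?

+0.3

The distance was about 11.0 in the first image and 11.3 in the second, so they moved 0.3 units further apart.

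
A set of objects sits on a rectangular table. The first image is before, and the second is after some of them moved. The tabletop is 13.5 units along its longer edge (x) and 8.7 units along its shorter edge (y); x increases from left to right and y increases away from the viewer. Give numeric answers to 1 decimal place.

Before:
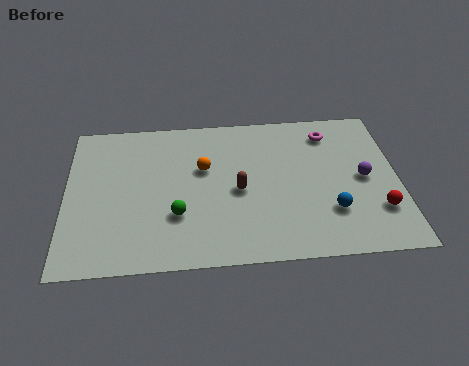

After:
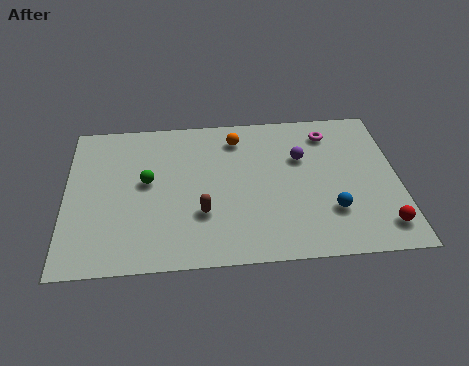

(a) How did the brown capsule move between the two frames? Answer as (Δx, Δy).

(-1.5, -1.2)

From the two frames, the brown capsule sits at roughly (7.0, 4.0) before and (5.5, 2.8) after.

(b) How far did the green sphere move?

2.3

The green sphere moved from about (4.5, 2.8) to (3.3, 4.8), a distance of √(1.2² + 2.0²) ≈ 2.3.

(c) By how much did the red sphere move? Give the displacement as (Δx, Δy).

(0.1, -0.9)

From the two frames, the red sphere sits at roughly (12.6, 2.4) before and (12.7, 1.5) after.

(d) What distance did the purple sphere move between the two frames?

2.9

The purple sphere moved from about (12.1, 4.3) to (9.6, 5.7), a distance of √(2.5² + 1.4²) ≈ 2.9.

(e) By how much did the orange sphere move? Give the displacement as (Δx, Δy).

(1.4, 1.7)

From the two frames, the orange sphere sits at roughly (5.6, 5.4) before and (7.0, 7.1) after.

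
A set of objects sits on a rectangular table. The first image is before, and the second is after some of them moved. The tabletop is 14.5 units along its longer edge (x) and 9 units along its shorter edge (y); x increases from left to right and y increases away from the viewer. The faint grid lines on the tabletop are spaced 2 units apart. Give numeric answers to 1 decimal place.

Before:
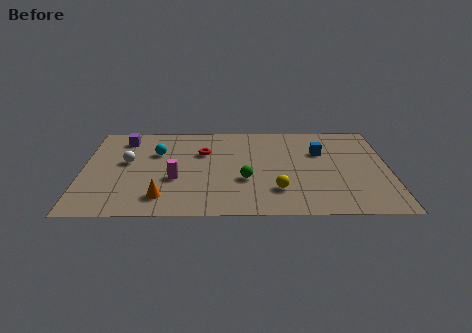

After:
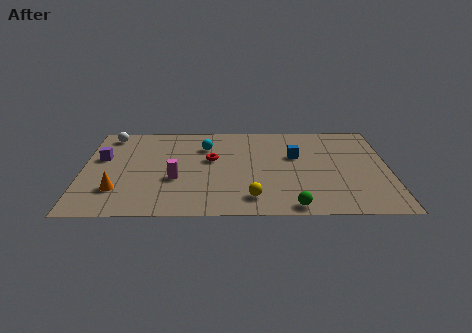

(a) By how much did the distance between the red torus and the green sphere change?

+2.5

They were about 3.4 units apart before and 5.9 after — 2.5 units further apart.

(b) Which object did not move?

the magenta cylinder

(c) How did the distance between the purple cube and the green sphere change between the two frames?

+3.1

The distance was about 7.1 in the first image and 10.2 in the second, so they moved 3.1 units further apart.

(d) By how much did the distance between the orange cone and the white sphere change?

+1.6

Before: roughly 3.8 units apart; after: 5.4. That's 1.6 units further apart.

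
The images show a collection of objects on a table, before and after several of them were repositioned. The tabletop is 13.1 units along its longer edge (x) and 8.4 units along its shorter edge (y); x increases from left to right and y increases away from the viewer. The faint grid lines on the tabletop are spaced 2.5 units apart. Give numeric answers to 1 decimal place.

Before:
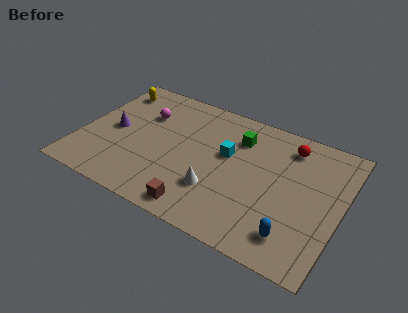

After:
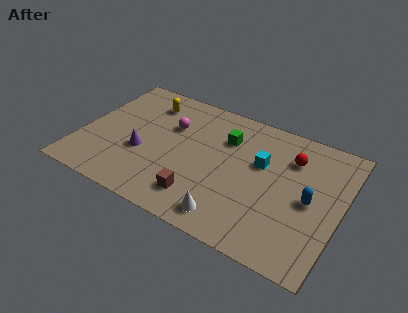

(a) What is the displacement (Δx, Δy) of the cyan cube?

(1.7, 0.2)

The cyan cube was at about (7.3, 5.0) and moved to about (9.0, 5.2).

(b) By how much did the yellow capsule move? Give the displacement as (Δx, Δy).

(1.9, -0.2)

The yellow capsule was at about (1.0, 6.9) and moved to about (2.9, 6.7).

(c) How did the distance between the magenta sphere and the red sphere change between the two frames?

-1.3

They were about 7.4 units apart before and 6.1 after — 1.3 units closer together.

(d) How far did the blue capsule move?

2.5

The blue capsule was near (11.1, 1.6) before and (11.6, 4.0) after, so it travelled √(0.5² + 2.4²) ≈ 2.5 units.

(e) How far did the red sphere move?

0.7

The red sphere was near (10.2, 6.9) before and (10.4, 6.2) after, so it travelled √(0.2² + 0.7²) ≈ 0.7 units.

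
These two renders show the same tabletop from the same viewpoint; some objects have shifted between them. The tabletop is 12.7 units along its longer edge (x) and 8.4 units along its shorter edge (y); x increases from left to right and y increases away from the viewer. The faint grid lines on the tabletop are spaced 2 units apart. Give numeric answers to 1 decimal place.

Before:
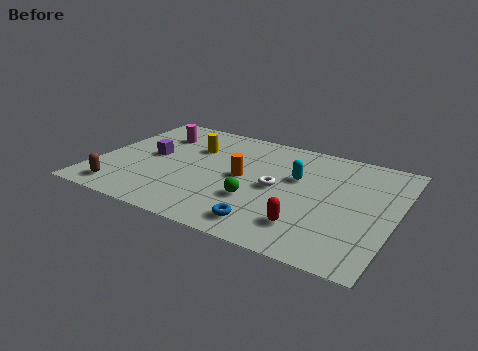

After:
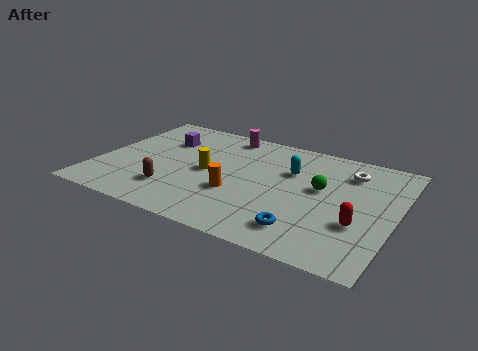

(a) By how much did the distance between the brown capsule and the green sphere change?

+0.8

Before: roughly 5.8 units apart; after: 6.6. That's 0.8 units further apart.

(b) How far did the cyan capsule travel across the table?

0.5

From (8.4, 5.2) to (8.1, 5.6), the cyan capsule covered √(0.3² + 0.4²) ≈ 0.5 units.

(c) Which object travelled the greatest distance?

the white torus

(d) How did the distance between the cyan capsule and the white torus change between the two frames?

+1.3

The distance was about 1.3 in the first image and 2.6 in the second, so they moved 1.3 units further apart.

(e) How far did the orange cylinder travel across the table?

1.3

The orange cylinder moved from about (6.2, 4.3) to (6.1, 3.0), a distance of √(0.1² + 1.3²) ≈ 1.3.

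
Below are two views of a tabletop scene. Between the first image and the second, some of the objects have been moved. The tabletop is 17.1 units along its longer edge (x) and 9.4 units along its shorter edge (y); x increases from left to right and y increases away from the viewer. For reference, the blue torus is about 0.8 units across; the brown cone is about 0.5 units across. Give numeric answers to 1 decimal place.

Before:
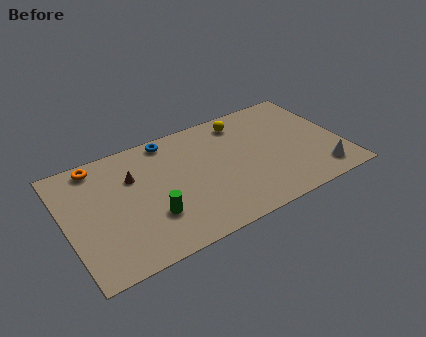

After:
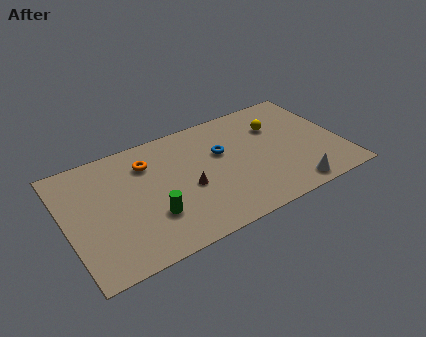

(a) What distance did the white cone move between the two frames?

2.0

The white cone was near (15.4, 1.6) before and (13.5, 1.1) after, so it travelled √(1.9² + 0.5²) ≈ 2.0 units.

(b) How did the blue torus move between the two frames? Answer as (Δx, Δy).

(3.0, -2.5)

The blue torus was at about (6.8, 8.4) and moved to about (9.8, 5.9).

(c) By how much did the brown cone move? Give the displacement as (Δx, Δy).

(3.1, -2.4)

From the two frames, the brown cone sits at roughly (4.3, 6.4) before and (7.4, 4.0) after.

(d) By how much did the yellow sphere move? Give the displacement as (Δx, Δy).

(2.0, -1.3)

The yellow sphere started near (11.4, 7.9) and ended near (13.4, 6.6).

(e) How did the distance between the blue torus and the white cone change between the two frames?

-4.9

They were about 11.0 units apart before and 6.1 after — 4.9 units closer together.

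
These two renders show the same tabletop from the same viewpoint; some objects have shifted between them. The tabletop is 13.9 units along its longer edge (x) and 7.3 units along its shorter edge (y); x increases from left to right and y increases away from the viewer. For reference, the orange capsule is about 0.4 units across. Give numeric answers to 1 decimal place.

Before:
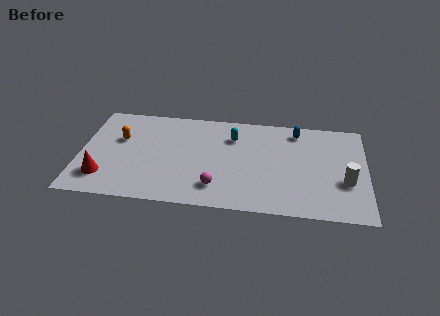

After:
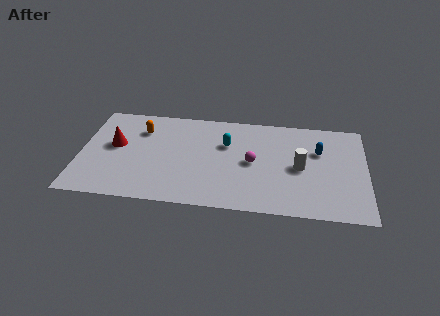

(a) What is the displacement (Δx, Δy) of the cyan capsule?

(-0.3, -0.6)

The cyan capsule was at about (7.4, 5.4) and moved to about (7.1, 4.8).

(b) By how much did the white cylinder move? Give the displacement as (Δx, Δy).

(-2.2, 0.8)

The white cylinder started near (12.9, 2.7) and ended near (10.7, 3.5).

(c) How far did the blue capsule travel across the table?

1.8

The blue capsule moved from about (10.5, 6.2) to (11.6, 4.8), a distance of √(1.1² + 1.4²) ≈ 1.8.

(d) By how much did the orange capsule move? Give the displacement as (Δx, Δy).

(1.0, 0.8)

From the two frames, the orange capsule sits at roughly (1.9, 4.6) before and (2.9, 5.4) after.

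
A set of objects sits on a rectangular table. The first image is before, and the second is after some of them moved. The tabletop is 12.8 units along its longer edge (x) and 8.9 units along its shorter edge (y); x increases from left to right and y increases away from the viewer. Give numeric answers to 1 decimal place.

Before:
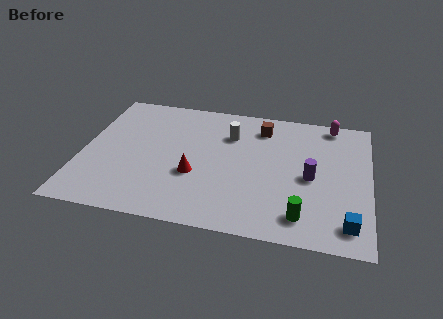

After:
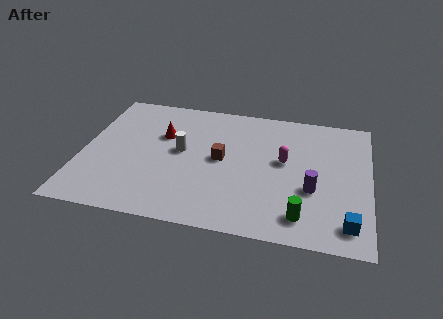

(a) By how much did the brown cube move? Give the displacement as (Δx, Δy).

(-1.7, -2.6)

The brown cube started near (7.9, 7.2) and ended near (6.2, 4.6).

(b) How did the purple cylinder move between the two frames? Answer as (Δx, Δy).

(0.1, -0.8)

From the two frames, the purple cylinder sits at roughly (10.2, 4.1) before and (10.3, 3.3) after.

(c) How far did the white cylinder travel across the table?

2.6

From (6.5, 6.4) to (4.4, 4.8), the white cylinder covered √(2.1² + 1.6²) ≈ 2.6 units.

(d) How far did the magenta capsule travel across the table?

3.6

The magenta capsule moved from about (11.0, 8.0) to (9.0, 5.0), a distance of √(2.0² + 3.0²) ≈ 3.6.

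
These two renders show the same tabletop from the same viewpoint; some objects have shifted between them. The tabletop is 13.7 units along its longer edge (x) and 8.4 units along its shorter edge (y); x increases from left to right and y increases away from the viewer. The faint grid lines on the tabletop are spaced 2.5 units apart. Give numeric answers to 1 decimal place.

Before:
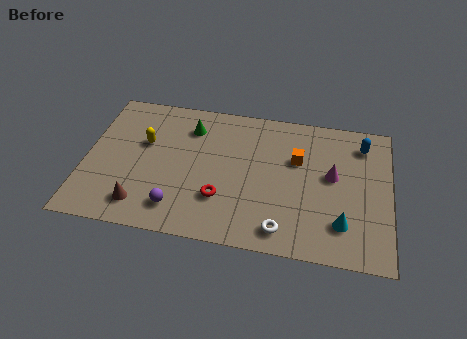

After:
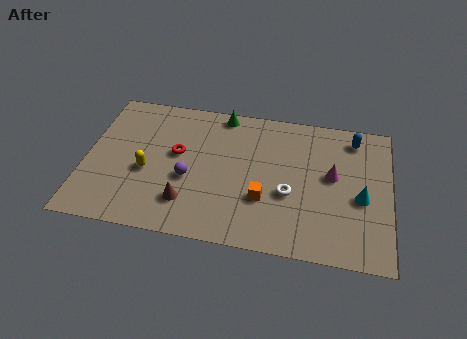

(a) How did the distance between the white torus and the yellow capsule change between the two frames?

-1.1

The distance was about 7.5 in the first image and 6.4 in the second, so they moved 1.1 units closer together.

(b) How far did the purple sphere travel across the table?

1.8

The purple sphere was near (4.3, 1.6) before and (4.7, 3.4) after, so it travelled √(0.4² + 1.8²) ≈ 1.8 units.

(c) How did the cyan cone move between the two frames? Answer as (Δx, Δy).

(0.8, 1.6)

From the two frames, the cyan cone sits at roughly (11.6, 2.0) before and (12.4, 3.6) after.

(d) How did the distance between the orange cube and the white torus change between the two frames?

-3.0

Before: roughly 4.2 units apart; after: 1.2. That's 3.0 units closer together.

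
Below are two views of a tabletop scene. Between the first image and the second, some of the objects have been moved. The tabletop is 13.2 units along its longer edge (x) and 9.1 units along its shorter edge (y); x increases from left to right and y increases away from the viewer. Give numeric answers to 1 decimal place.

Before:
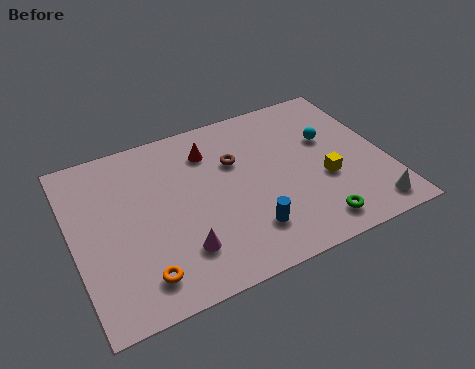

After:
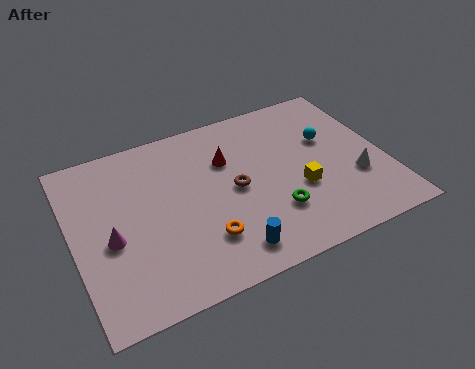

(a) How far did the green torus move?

2.0

From (9.7, 1.3) to (8.2, 2.6), the green torus covered √(1.5² + 1.3²) ≈ 2.0 units.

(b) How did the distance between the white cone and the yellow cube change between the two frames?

-0.4

They were about 2.8 units apart before and 2.4 after — 0.4 units closer together.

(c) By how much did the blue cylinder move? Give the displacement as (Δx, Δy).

(-0.9, -0.7)

The blue cylinder started near (7.0, 2.1) and ended near (6.1, 1.4).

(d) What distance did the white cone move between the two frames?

1.9

The white cone moved from about (12.1, 1.2) to (11.8, 3.1), a distance of √(0.3² + 1.9²) ≈ 1.9.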